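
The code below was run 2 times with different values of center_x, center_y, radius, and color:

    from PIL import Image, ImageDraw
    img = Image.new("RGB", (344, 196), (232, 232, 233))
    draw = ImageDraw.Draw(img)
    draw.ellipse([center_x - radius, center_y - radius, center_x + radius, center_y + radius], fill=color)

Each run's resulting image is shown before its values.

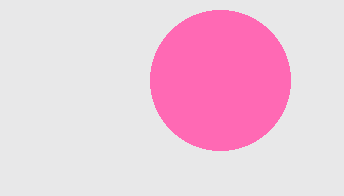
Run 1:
center_x = 220
center_y = 80
radius = 70
color = 'hotpink'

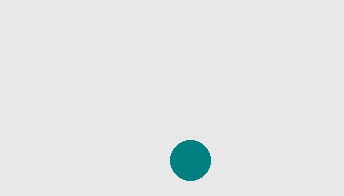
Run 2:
center_x = 190
center_y = 160
radius = 20
color = 'teal'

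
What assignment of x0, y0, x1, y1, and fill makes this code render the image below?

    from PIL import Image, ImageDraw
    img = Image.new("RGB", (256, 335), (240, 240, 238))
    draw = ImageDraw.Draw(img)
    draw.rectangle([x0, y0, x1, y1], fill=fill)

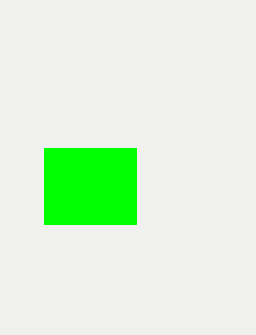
x0 = 44; y0 = 148; x1 = 136; y1 = 224; fill = 'lime'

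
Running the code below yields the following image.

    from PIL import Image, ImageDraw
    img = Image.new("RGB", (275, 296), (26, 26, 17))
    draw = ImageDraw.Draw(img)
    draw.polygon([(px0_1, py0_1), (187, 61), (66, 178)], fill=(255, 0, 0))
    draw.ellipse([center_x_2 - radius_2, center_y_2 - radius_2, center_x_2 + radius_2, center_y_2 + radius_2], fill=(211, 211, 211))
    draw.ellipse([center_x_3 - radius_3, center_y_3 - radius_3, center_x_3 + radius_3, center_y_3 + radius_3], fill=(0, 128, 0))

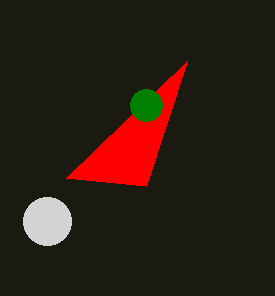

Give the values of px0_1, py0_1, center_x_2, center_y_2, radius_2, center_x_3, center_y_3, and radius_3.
px0_1 = 146
py0_1 = 186
center_x_2 = 47
center_y_2 = 221
radius_2 = 24
center_x_3 = 146
center_y_3 = 105
radius_3 = 16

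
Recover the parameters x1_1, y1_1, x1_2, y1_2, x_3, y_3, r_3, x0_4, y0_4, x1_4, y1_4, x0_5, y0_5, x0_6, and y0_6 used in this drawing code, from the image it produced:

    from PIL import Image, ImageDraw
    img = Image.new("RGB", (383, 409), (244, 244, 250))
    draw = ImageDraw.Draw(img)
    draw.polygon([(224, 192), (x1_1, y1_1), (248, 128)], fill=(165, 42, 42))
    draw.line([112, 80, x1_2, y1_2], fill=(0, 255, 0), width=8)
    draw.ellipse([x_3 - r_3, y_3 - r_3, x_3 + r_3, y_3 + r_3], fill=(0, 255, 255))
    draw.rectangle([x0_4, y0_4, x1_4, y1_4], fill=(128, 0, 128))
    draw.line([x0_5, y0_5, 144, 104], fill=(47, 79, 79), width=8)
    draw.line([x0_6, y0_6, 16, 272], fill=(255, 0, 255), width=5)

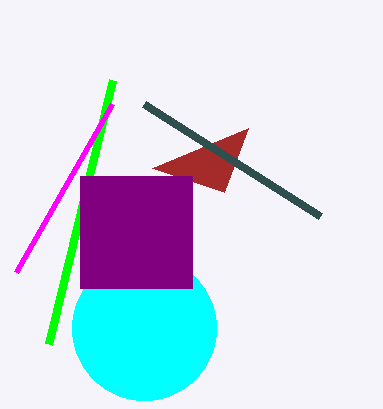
x1_1 = 152; y1_1 = 168; x1_2 = 48; y1_2 = 344; x_3 = 144; y_3 = 328; r_3 = 72; x0_4 = 80; y0_4 = 176; x1_4 = 192; y1_4 = 288; x0_5 = 320; y0_5 = 216; x0_6 = 112; y0_6 = 104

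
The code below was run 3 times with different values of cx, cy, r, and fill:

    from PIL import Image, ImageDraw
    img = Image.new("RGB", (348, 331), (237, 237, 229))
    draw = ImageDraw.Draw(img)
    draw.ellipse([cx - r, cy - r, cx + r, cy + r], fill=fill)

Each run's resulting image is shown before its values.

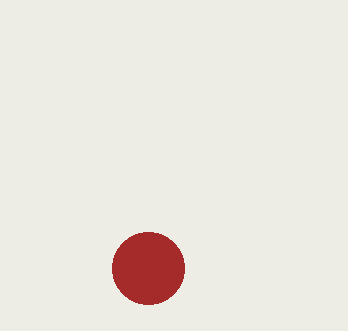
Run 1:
cx = 148
cy = 268
r = 36
fill = 'brown'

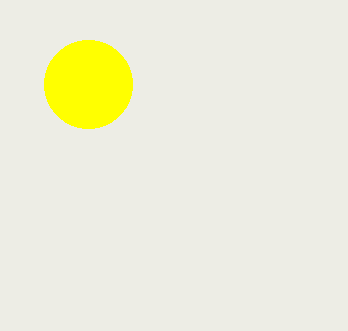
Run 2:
cx = 88, cy = 84, r = 44, fill = 'yellow'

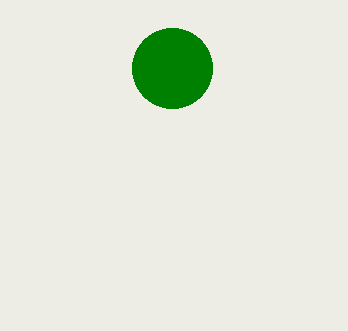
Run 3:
cx = 172; cy = 68; r = 40; fill = 'green'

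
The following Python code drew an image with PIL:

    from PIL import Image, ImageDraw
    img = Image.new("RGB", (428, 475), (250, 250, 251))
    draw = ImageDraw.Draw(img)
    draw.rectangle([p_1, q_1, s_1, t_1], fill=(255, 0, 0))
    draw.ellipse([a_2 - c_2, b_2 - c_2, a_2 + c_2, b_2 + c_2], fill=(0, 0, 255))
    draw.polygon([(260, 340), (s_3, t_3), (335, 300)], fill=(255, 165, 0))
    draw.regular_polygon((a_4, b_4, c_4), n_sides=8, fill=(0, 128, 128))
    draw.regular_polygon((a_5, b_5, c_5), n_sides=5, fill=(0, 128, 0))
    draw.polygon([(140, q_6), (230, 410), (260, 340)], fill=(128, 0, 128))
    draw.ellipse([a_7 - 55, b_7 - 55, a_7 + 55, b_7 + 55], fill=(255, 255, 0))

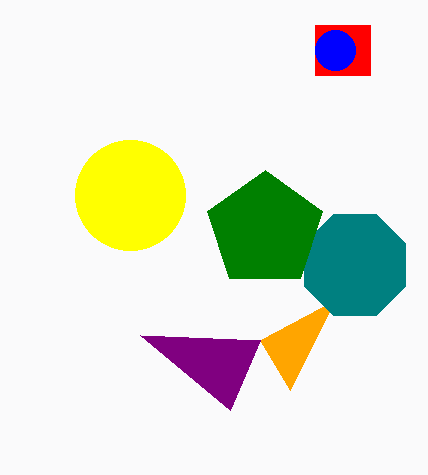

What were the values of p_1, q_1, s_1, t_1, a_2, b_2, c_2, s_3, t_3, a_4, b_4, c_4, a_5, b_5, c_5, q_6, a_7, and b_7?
p_1 = 315
q_1 = 25
s_1 = 370
t_1 = 75
a_2 = 335
b_2 = 50
c_2 = 20
s_3 = 290
t_3 = 390
a_4 = 355
b_4 = 265
c_4 = 55
a_5 = 265
b_5 = 230
c_5 = 60
q_6 = 335
a_7 = 130
b_7 = 195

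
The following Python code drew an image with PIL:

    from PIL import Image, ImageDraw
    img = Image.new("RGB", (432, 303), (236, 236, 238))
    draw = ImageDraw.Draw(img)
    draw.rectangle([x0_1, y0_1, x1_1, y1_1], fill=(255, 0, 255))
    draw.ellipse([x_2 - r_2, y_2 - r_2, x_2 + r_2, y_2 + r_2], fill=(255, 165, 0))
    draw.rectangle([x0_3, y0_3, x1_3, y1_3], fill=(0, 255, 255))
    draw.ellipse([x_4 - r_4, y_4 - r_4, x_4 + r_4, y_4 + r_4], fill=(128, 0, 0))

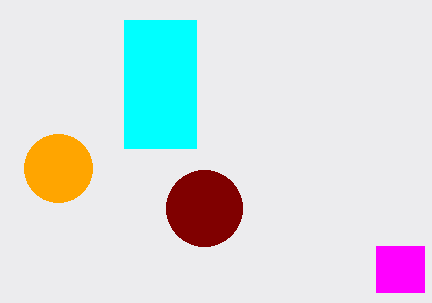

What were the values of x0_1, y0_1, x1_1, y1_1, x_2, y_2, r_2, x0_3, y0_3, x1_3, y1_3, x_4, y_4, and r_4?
x0_1 = 376; y0_1 = 246; x1_1 = 424; y1_1 = 292; x_2 = 58; y_2 = 168; r_2 = 34; x0_3 = 124; y0_3 = 20; x1_3 = 196; y1_3 = 148; x_4 = 204; y_4 = 208; r_4 = 38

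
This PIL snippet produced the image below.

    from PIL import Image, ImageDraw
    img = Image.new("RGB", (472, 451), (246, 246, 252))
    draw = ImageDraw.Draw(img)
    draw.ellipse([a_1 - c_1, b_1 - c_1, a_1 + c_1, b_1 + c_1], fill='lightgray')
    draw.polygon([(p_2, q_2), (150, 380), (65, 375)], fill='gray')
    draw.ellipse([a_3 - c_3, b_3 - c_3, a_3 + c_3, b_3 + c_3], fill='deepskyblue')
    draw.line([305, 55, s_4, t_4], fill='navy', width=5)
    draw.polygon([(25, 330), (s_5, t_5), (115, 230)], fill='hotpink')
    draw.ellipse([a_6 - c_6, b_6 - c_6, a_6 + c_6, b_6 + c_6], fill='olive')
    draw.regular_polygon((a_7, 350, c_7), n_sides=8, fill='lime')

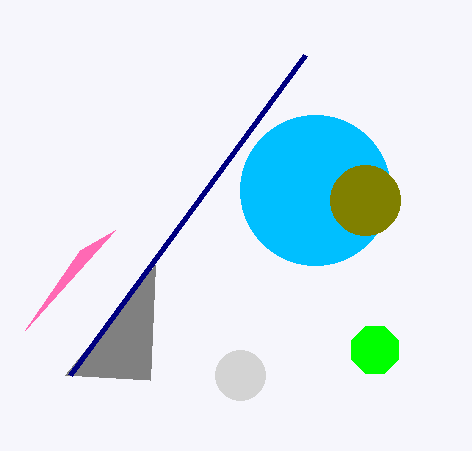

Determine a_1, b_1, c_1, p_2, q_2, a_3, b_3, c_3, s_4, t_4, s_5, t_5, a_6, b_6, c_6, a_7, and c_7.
a_1 = 240; b_1 = 375; c_1 = 25; p_2 = 155; q_2 = 265; a_3 = 315; b_3 = 190; c_3 = 75; s_4 = 70; t_4 = 375; s_5 = 80; t_5 = 250; a_6 = 365; b_6 = 200; c_6 = 35; a_7 = 375; c_7 = 25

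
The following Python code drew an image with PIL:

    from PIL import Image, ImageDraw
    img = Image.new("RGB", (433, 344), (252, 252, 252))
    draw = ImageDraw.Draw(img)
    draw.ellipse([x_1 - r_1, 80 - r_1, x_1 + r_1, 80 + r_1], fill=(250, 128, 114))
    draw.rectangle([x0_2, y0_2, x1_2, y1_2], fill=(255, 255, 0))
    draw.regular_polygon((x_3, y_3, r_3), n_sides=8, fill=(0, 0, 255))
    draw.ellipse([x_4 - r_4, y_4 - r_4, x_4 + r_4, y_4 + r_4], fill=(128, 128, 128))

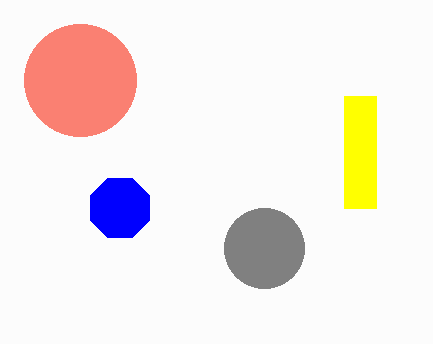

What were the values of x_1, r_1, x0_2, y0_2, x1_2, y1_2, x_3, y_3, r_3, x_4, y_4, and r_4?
x_1 = 80
r_1 = 56
x0_2 = 344
y0_2 = 96
x1_2 = 376
y1_2 = 208
x_3 = 120
y_3 = 208
r_3 = 32
x_4 = 264
y_4 = 248
r_4 = 40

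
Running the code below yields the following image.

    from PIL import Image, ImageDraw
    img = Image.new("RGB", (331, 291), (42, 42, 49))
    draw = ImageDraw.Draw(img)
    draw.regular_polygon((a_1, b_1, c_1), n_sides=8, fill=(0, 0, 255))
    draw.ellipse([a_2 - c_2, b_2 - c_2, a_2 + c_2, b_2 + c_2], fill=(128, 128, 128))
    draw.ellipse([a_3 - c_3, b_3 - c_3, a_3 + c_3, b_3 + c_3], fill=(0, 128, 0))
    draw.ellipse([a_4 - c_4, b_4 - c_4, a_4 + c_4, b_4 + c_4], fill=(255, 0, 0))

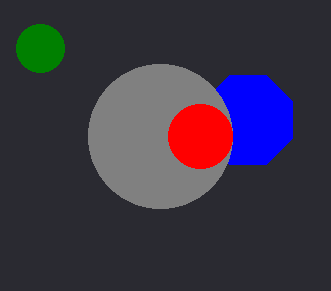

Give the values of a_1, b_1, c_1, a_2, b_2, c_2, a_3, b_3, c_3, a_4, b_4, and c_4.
a_1 = 248, b_1 = 120, c_1 = 48, a_2 = 160, b_2 = 136, c_2 = 72, a_3 = 40, b_3 = 48, c_3 = 24, a_4 = 200, b_4 = 136, c_4 = 32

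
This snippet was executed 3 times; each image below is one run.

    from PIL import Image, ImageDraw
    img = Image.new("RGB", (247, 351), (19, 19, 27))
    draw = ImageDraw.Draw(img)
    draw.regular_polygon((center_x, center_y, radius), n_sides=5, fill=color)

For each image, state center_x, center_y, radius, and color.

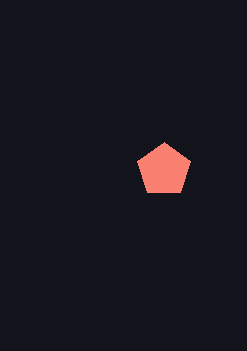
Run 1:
center_x = 164
center_y = 170
radius = 28
color = 'salmon'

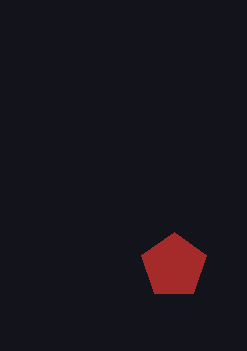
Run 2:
center_x = 174, center_y = 266, radius = 34, color = 'brown'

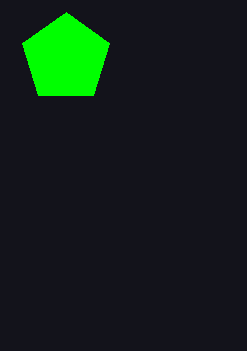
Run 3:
center_x = 66
center_y = 58
radius = 46
color = 'lime'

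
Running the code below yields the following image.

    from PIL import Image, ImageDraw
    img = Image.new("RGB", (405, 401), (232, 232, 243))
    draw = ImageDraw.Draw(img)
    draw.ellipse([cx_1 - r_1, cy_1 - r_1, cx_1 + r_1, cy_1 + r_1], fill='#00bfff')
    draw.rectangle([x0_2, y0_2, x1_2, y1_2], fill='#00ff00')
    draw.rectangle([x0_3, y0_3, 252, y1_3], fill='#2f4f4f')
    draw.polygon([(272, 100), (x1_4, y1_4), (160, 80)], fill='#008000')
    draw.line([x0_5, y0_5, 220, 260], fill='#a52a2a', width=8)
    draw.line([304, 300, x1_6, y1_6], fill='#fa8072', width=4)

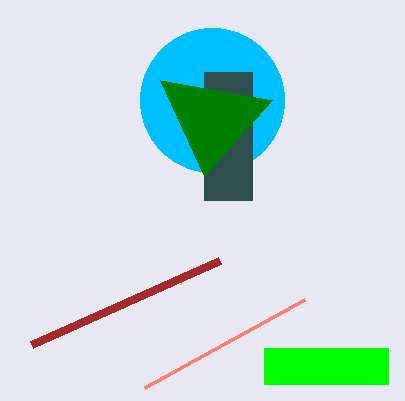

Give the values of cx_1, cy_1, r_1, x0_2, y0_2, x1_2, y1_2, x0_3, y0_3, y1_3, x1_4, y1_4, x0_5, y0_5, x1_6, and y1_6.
cx_1 = 212, cy_1 = 100, r_1 = 72, x0_2 = 264, y0_2 = 348, x1_2 = 388, y1_2 = 384, x0_3 = 204, y0_3 = 72, y1_3 = 200, x1_4 = 204, y1_4 = 176, x0_5 = 32, y0_5 = 344, x1_6 = 144, y1_6 = 388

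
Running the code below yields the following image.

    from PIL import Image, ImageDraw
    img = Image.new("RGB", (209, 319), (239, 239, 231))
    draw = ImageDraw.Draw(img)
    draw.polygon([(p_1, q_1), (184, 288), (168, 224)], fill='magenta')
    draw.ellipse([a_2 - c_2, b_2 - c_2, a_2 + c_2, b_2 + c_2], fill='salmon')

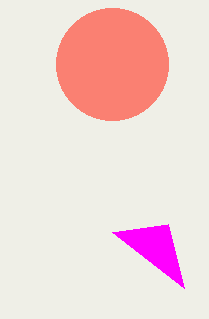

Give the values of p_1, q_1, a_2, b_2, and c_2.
p_1 = 112; q_1 = 232; a_2 = 112; b_2 = 64; c_2 = 56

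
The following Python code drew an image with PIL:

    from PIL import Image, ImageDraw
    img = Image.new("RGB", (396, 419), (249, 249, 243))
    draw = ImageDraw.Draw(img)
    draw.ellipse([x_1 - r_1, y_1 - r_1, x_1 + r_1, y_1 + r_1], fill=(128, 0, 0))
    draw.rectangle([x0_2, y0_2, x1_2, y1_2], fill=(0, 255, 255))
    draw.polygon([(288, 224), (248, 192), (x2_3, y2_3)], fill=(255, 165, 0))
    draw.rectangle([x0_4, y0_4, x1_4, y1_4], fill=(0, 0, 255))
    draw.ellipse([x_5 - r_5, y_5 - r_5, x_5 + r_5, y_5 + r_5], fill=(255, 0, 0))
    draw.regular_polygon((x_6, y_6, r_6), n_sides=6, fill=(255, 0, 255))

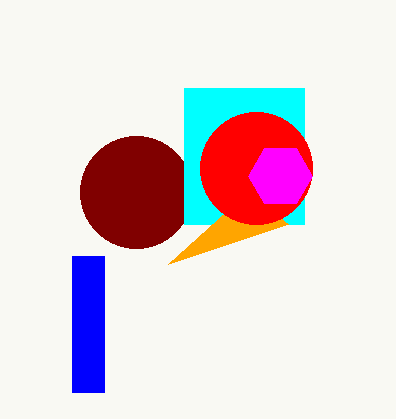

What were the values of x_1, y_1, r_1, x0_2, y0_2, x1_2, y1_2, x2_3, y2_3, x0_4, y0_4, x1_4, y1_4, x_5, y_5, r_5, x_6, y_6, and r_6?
x_1 = 136, y_1 = 192, r_1 = 56, x0_2 = 184, y0_2 = 88, x1_2 = 304, y1_2 = 224, x2_3 = 168, y2_3 = 264, x0_4 = 72, y0_4 = 256, x1_4 = 104, y1_4 = 392, x_5 = 256, y_5 = 168, r_5 = 56, x_6 = 280, y_6 = 176, r_6 = 32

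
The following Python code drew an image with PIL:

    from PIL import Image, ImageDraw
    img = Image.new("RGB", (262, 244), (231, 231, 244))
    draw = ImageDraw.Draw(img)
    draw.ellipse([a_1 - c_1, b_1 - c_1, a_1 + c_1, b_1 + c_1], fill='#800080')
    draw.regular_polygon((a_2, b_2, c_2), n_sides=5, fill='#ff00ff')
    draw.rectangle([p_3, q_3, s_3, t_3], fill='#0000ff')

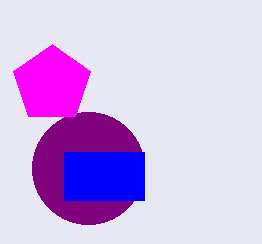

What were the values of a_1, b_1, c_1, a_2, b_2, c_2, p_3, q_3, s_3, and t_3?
a_1 = 88, b_1 = 168, c_1 = 56, a_2 = 52, b_2 = 84, c_2 = 40, p_3 = 64, q_3 = 152, s_3 = 144, t_3 = 200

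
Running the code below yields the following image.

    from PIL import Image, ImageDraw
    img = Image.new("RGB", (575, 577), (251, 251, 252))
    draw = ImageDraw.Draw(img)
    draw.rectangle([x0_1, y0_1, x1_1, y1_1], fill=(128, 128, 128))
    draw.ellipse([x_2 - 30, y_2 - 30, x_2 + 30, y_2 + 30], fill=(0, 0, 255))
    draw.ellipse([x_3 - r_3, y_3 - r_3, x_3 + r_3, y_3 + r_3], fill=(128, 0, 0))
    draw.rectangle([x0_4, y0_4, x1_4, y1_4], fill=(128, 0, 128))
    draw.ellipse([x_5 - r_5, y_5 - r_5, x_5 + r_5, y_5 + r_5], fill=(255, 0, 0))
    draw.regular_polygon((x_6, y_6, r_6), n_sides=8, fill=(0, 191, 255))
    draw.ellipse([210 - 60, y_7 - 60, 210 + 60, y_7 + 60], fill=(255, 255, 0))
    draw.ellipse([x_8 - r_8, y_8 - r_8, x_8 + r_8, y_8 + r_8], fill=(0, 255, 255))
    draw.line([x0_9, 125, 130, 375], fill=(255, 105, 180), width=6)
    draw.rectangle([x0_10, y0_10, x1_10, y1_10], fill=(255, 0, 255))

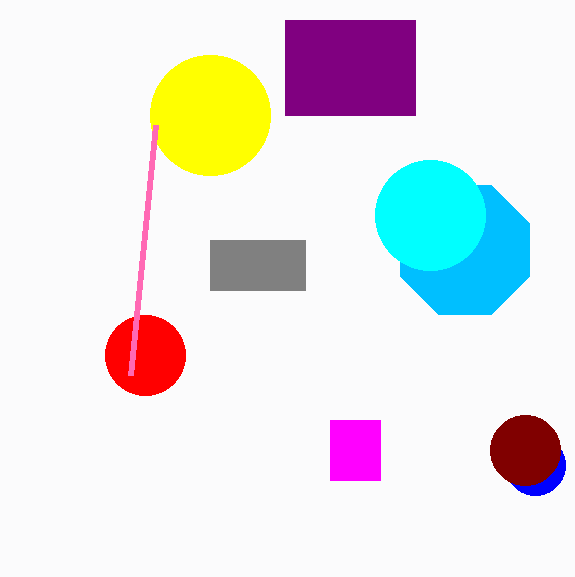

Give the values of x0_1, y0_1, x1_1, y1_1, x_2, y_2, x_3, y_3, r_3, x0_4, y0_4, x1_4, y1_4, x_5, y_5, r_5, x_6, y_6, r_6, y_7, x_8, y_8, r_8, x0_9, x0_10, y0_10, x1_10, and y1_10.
x0_1 = 210, y0_1 = 240, x1_1 = 305, y1_1 = 290, x_2 = 535, y_2 = 465, x_3 = 525, y_3 = 450, r_3 = 35, x0_4 = 285, y0_4 = 20, x1_4 = 415, y1_4 = 115, x_5 = 145, y_5 = 355, r_5 = 40, x_6 = 465, y_6 = 250, r_6 = 70, y_7 = 115, x_8 = 430, y_8 = 215, r_8 = 55, x0_9 = 155, x0_10 = 330, y0_10 = 420, x1_10 = 380, y1_10 = 480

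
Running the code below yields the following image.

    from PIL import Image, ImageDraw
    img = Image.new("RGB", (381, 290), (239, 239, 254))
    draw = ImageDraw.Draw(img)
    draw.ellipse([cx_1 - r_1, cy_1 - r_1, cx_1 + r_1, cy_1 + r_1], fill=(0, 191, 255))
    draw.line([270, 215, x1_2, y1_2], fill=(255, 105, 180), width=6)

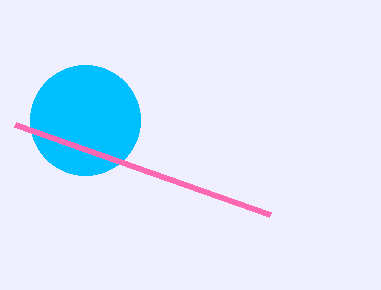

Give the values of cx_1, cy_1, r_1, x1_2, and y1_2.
cx_1 = 85; cy_1 = 120; r_1 = 55; x1_2 = 15; y1_2 = 125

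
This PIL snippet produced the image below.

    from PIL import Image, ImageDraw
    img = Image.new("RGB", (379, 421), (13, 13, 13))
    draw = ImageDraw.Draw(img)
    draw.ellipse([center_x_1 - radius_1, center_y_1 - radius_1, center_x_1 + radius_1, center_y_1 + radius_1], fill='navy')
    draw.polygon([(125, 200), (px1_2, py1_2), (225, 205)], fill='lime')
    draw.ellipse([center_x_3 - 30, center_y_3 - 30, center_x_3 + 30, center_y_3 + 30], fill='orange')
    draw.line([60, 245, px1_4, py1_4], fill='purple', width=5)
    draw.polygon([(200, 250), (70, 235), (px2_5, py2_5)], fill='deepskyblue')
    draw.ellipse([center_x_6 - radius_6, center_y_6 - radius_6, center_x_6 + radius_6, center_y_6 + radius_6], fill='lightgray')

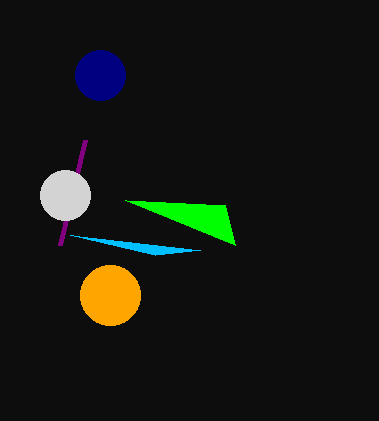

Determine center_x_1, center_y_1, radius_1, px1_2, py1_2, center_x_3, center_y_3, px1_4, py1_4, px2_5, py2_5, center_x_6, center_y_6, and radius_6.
center_x_1 = 100, center_y_1 = 75, radius_1 = 25, px1_2 = 235, py1_2 = 245, center_x_3 = 110, center_y_3 = 295, px1_4 = 85, py1_4 = 140, px2_5 = 155, py2_5 = 255, center_x_6 = 65, center_y_6 = 195, radius_6 = 25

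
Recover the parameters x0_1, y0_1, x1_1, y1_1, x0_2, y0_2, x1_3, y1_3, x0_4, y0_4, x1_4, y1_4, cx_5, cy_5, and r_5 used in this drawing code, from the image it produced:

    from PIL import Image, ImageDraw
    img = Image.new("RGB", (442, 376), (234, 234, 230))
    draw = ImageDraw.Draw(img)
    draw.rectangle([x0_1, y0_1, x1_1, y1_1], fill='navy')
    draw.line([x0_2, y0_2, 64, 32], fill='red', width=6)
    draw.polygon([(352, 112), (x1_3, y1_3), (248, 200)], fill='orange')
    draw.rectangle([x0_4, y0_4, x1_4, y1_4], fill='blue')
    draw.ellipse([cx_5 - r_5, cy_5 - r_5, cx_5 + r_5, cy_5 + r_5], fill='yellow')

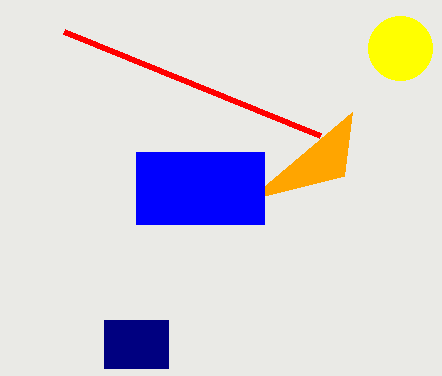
x0_1 = 104
y0_1 = 320
x1_1 = 168
y1_1 = 368
x0_2 = 320
y0_2 = 136
x1_3 = 344
y1_3 = 176
x0_4 = 136
y0_4 = 152
x1_4 = 264
y1_4 = 224
cx_5 = 400
cy_5 = 48
r_5 = 32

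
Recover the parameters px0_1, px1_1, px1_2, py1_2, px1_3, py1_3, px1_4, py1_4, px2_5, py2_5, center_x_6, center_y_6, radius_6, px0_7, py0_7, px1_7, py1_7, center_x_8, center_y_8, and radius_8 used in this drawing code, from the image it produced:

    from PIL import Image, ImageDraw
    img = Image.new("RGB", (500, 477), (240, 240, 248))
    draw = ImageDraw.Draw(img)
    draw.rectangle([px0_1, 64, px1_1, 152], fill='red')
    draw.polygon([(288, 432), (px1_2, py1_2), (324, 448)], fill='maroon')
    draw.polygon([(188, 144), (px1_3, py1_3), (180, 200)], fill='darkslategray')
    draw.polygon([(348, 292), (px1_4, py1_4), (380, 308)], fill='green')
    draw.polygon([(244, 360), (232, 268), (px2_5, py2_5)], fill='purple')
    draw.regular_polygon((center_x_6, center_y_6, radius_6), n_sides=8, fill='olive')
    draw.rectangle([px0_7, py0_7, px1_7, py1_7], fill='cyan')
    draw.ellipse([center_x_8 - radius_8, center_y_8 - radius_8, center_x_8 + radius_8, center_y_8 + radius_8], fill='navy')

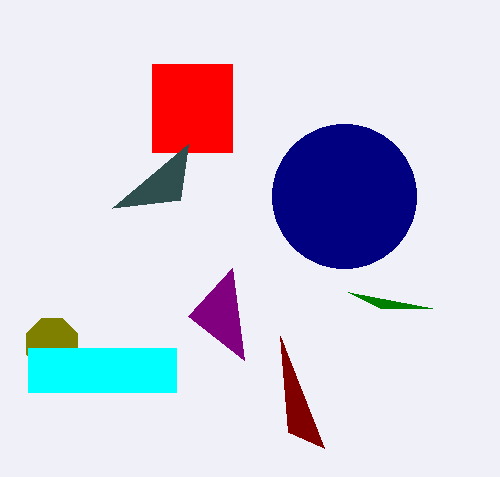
px0_1 = 152, px1_1 = 232, px1_2 = 280, py1_2 = 336, px1_3 = 112, py1_3 = 208, px1_4 = 432, py1_4 = 308, px2_5 = 188, py2_5 = 316, center_x_6 = 52, center_y_6 = 344, radius_6 = 28, px0_7 = 28, py0_7 = 348, px1_7 = 176, py1_7 = 392, center_x_8 = 344, center_y_8 = 196, radius_8 = 72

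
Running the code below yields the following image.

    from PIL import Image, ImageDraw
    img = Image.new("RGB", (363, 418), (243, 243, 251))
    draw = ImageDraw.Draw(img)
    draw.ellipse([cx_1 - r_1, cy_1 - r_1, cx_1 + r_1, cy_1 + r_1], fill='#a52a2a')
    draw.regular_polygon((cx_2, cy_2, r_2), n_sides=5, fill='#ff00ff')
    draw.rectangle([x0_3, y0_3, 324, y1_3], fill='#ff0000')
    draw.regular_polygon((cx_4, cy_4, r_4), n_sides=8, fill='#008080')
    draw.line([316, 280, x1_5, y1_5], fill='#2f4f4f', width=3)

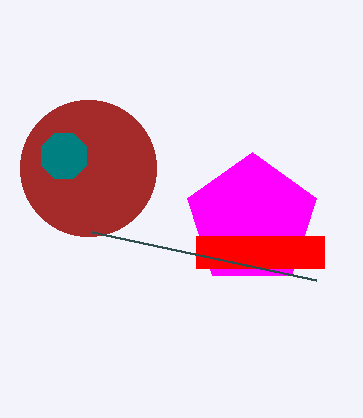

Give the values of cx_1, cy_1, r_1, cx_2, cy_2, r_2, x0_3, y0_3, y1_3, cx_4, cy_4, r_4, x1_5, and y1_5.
cx_1 = 88, cy_1 = 168, r_1 = 68, cx_2 = 252, cy_2 = 220, r_2 = 68, x0_3 = 196, y0_3 = 236, y1_3 = 268, cx_4 = 64, cy_4 = 156, r_4 = 24, x1_5 = 92, y1_5 = 232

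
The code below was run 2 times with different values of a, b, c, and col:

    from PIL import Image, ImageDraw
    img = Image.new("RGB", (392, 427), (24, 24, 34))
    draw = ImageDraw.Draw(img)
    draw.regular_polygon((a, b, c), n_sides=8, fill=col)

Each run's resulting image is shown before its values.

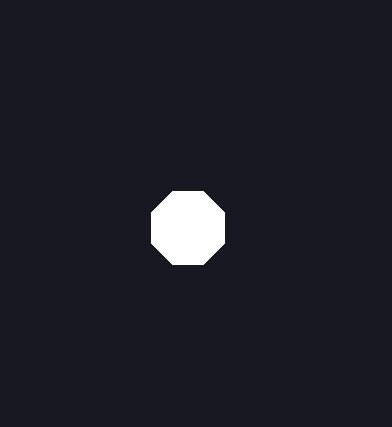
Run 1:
a = 188
b = 228
c = 40
col = 'white'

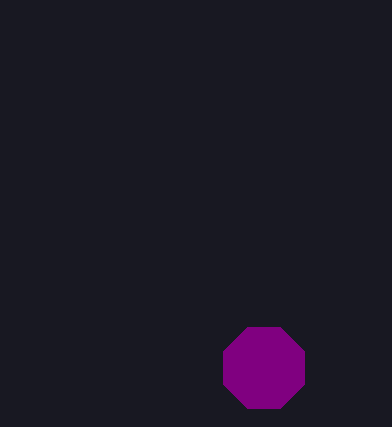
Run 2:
a = 264
b = 368
c = 44
col = 'purple'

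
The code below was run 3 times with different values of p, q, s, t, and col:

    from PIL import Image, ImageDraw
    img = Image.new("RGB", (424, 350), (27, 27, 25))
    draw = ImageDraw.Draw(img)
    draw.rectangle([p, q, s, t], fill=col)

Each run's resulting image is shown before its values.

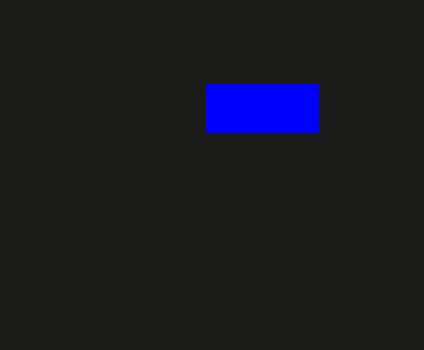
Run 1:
p = 206; q = 84; s = 318; t = 132; col = 'blue'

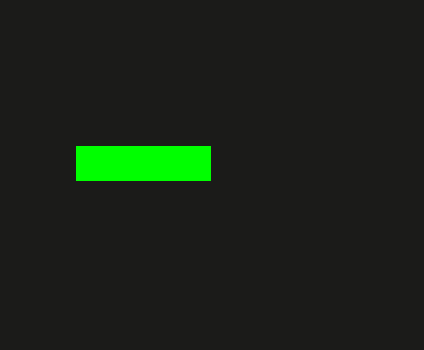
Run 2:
p = 76; q = 146; s = 210; t = 180; col = 'lime'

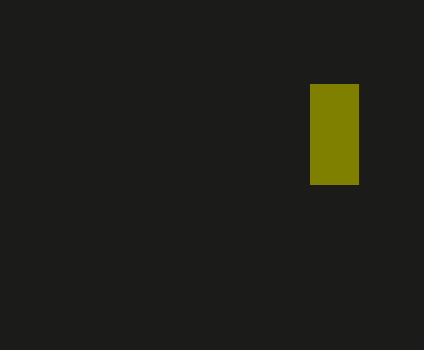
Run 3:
p = 310; q = 84; s = 358; t = 184; col = 'olive'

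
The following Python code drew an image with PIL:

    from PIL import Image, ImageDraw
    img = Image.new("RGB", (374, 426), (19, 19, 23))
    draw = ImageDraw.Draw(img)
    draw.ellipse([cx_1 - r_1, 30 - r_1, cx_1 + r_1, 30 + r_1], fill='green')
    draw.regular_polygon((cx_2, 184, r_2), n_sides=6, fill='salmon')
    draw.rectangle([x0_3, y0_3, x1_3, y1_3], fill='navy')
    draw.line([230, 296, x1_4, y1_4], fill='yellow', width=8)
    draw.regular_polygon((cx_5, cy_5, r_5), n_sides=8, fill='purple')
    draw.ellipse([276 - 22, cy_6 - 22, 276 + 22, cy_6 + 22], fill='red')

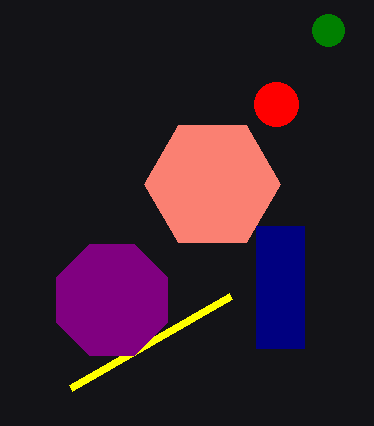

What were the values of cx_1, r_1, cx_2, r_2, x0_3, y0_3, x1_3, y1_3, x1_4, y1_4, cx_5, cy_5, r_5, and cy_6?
cx_1 = 328
r_1 = 16
cx_2 = 212
r_2 = 68
x0_3 = 256
y0_3 = 226
x1_3 = 304
y1_3 = 348
x1_4 = 70
y1_4 = 388
cx_5 = 112
cy_5 = 300
r_5 = 60
cy_6 = 104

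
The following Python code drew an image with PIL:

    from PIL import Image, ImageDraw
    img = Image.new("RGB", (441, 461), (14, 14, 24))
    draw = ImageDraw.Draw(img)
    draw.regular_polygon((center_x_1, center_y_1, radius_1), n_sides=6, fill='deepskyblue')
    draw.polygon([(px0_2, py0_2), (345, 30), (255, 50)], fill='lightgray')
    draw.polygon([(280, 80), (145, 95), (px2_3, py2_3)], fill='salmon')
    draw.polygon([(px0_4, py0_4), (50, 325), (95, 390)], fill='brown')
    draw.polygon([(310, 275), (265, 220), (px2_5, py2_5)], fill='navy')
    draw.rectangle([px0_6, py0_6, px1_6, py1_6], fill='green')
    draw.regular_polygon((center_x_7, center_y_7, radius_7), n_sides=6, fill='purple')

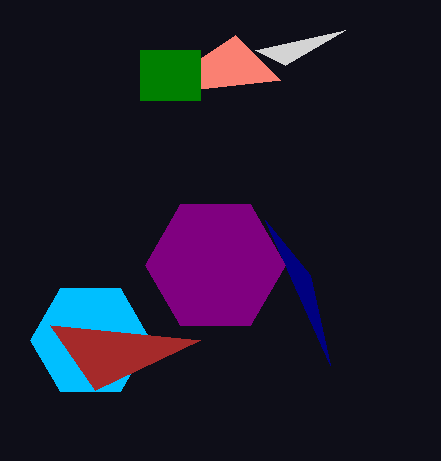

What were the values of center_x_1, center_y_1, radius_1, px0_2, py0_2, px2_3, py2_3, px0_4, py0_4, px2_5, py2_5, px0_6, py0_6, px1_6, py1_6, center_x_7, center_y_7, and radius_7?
center_x_1 = 90
center_y_1 = 340
radius_1 = 60
px0_2 = 285
py0_2 = 65
px2_3 = 235
py2_3 = 35
px0_4 = 200
py0_4 = 340
px2_5 = 330
py2_5 = 365
px0_6 = 140
py0_6 = 50
px1_6 = 200
py1_6 = 100
center_x_7 = 215
center_y_7 = 265
radius_7 = 70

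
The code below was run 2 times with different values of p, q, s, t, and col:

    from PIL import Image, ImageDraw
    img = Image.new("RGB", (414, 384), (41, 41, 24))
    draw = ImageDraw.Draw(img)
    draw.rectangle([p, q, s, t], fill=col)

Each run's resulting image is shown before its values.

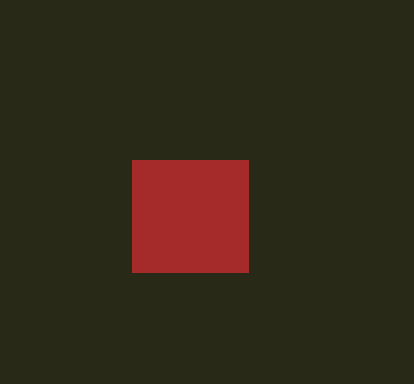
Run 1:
p = 132; q = 160; s = 248; t = 272; col = 'brown'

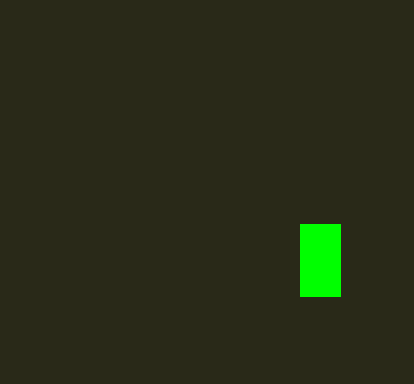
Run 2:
p = 300; q = 224; s = 340; t = 296; col = 'lime'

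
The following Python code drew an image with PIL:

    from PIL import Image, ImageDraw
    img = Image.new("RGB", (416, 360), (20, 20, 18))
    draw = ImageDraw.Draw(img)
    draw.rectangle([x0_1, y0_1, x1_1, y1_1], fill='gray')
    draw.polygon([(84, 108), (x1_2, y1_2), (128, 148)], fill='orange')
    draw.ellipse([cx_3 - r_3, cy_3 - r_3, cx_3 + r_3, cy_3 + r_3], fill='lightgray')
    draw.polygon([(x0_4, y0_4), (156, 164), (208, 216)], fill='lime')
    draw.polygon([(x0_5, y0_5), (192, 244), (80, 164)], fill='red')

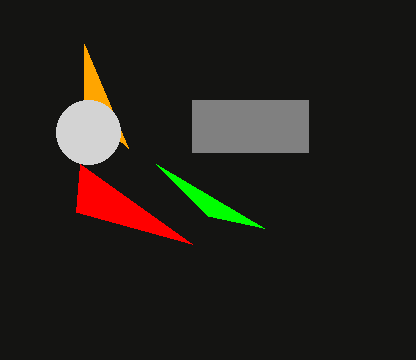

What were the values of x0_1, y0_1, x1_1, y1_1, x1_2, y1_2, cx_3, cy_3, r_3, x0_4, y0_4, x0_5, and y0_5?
x0_1 = 192, y0_1 = 100, x1_1 = 308, y1_1 = 152, x1_2 = 84, y1_2 = 44, cx_3 = 88, cy_3 = 132, r_3 = 32, x0_4 = 264, y0_4 = 228, x0_5 = 76, y0_5 = 212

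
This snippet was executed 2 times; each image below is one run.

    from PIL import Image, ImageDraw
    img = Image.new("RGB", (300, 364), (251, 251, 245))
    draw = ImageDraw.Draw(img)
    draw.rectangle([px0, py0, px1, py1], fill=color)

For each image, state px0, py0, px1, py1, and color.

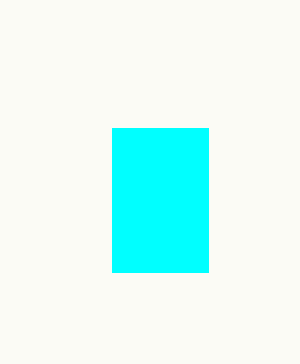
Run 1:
px0 = 112, py0 = 128, px1 = 208, py1 = 272, color = 'cyan'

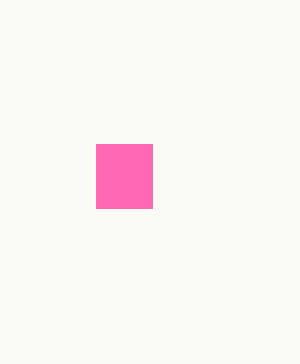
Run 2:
px0 = 96
py0 = 144
px1 = 152
py1 = 208
color = 'hotpink'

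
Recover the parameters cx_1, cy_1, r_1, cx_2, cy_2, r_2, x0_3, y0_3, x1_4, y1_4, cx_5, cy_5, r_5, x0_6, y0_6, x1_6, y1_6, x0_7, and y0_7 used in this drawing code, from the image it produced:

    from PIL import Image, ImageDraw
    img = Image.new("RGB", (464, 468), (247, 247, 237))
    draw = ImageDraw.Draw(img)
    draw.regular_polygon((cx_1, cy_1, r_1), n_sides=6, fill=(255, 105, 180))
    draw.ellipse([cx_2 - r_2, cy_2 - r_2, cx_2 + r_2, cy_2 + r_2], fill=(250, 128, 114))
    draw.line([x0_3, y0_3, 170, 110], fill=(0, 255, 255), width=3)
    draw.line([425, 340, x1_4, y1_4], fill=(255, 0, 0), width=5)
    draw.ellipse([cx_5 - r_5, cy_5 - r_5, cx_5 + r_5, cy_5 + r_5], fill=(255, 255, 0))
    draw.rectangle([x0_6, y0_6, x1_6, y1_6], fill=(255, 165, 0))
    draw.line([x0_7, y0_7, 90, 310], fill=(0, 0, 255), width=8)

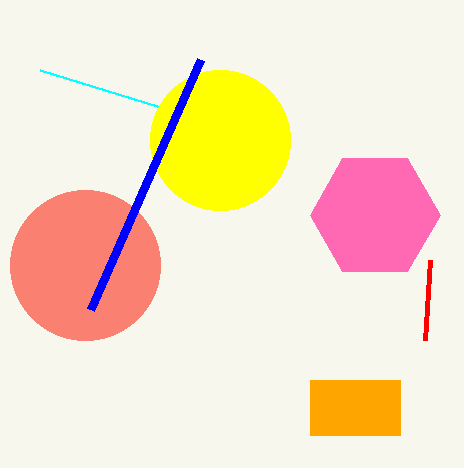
cx_1 = 375
cy_1 = 215
r_1 = 65
cx_2 = 85
cy_2 = 265
r_2 = 75
x0_3 = 40
y0_3 = 70
x1_4 = 430
y1_4 = 260
cx_5 = 220
cy_5 = 140
r_5 = 70
x0_6 = 310
y0_6 = 380
x1_6 = 400
y1_6 = 435
x0_7 = 200
y0_7 = 60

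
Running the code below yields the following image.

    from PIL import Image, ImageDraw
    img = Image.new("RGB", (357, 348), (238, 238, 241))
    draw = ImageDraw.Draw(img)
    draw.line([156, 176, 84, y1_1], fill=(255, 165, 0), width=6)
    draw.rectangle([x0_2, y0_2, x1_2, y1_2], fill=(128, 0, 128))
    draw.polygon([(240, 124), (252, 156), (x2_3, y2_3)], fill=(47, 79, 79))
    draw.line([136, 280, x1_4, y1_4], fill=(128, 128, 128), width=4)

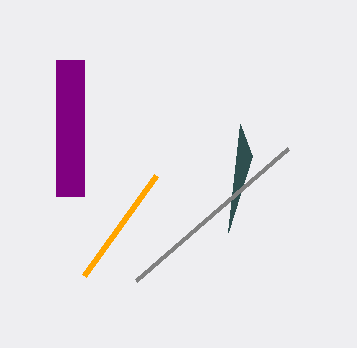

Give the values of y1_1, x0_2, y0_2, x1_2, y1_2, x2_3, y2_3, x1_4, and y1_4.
y1_1 = 276, x0_2 = 56, y0_2 = 60, x1_2 = 84, y1_2 = 196, x2_3 = 228, y2_3 = 232, x1_4 = 288, y1_4 = 148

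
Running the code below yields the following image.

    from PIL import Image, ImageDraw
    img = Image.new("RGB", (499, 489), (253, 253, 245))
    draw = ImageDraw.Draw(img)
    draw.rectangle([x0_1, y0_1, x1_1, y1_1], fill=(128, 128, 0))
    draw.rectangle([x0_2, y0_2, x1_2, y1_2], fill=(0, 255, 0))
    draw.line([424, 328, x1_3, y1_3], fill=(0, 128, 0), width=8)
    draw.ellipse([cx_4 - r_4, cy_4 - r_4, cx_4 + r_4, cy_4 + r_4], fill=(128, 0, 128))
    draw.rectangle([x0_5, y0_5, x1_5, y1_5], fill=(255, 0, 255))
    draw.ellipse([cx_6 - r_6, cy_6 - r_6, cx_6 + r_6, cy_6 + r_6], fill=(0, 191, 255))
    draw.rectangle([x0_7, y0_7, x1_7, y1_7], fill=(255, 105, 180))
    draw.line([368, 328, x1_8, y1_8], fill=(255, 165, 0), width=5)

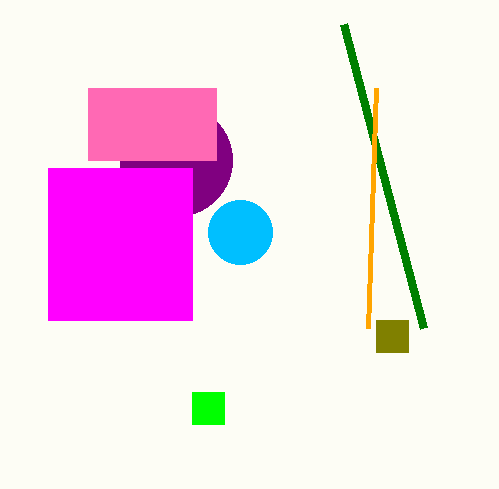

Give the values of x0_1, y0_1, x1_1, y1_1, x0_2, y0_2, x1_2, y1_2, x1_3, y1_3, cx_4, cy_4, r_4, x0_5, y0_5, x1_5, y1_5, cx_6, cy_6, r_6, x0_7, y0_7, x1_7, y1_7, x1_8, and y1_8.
x0_1 = 376, y0_1 = 320, x1_1 = 408, y1_1 = 352, x0_2 = 192, y0_2 = 392, x1_2 = 224, y1_2 = 424, x1_3 = 344, y1_3 = 24, cx_4 = 176, cy_4 = 160, r_4 = 56, x0_5 = 48, y0_5 = 168, x1_5 = 192, y1_5 = 320, cx_6 = 240, cy_6 = 232, r_6 = 32, x0_7 = 88, y0_7 = 88, x1_7 = 216, y1_7 = 160, x1_8 = 376, y1_8 = 88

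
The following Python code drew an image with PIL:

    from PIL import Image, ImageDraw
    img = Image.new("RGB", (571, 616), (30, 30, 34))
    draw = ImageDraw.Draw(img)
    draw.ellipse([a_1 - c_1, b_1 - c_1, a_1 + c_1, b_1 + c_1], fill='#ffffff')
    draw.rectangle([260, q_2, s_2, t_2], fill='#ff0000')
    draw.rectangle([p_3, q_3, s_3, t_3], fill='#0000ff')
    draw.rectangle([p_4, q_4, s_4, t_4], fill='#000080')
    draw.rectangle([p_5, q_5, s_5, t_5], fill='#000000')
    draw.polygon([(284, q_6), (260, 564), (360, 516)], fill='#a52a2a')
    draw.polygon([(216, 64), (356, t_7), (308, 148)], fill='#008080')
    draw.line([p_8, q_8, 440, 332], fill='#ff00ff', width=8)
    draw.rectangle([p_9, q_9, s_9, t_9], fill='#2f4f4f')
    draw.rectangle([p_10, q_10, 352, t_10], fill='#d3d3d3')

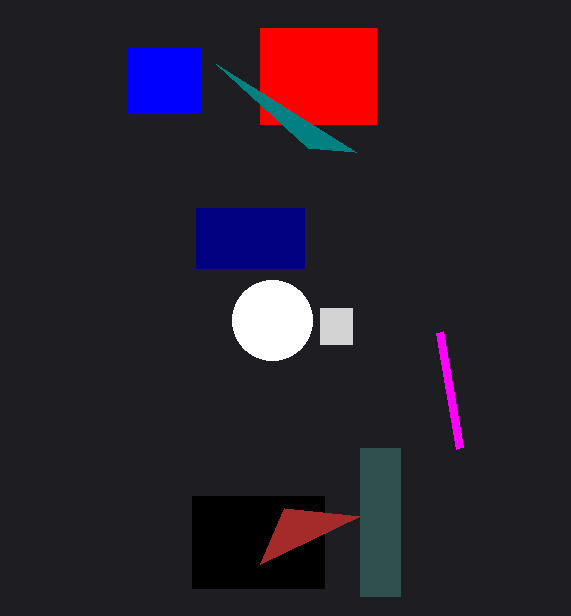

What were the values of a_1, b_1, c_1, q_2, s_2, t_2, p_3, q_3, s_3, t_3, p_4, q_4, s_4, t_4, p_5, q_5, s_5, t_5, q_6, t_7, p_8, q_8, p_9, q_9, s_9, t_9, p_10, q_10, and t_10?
a_1 = 272; b_1 = 320; c_1 = 40; q_2 = 28; s_2 = 376; t_2 = 124; p_3 = 128; q_3 = 48; s_3 = 200; t_3 = 112; p_4 = 196; q_4 = 208; s_4 = 304; t_4 = 268; p_5 = 192; q_5 = 496; s_5 = 324; t_5 = 588; q_6 = 508; t_7 = 152; p_8 = 460; q_8 = 448; p_9 = 360; q_9 = 448; s_9 = 400; t_9 = 596; p_10 = 320; q_10 = 308; t_10 = 344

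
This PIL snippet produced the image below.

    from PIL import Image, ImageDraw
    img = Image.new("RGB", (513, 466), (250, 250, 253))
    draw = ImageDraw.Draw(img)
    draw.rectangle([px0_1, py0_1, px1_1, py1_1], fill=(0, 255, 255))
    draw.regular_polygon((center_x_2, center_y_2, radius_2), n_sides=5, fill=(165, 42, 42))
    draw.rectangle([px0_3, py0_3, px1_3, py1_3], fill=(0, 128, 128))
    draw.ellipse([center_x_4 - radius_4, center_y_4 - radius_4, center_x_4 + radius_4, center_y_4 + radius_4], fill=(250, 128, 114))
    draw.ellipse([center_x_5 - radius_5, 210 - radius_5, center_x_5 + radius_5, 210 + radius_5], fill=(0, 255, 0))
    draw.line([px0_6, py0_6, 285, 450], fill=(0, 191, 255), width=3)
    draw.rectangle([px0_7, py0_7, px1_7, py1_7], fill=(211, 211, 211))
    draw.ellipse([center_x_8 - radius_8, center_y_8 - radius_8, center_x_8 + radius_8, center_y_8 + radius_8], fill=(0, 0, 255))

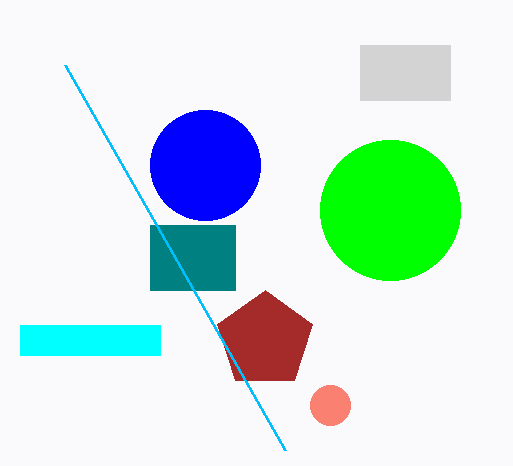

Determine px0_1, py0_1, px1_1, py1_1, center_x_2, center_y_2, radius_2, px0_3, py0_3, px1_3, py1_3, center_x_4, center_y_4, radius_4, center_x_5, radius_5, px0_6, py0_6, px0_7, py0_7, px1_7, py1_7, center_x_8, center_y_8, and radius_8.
px0_1 = 20; py0_1 = 325; px1_1 = 160; py1_1 = 355; center_x_2 = 265; center_y_2 = 340; radius_2 = 50; px0_3 = 150; py0_3 = 225; px1_3 = 235; py1_3 = 290; center_x_4 = 330; center_y_4 = 405; radius_4 = 20; center_x_5 = 390; radius_5 = 70; px0_6 = 65; py0_6 = 65; px0_7 = 360; py0_7 = 45; px1_7 = 450; py1_7 = 100; center_x_8 = 205; center_y_8 = 165; radius_8 = 55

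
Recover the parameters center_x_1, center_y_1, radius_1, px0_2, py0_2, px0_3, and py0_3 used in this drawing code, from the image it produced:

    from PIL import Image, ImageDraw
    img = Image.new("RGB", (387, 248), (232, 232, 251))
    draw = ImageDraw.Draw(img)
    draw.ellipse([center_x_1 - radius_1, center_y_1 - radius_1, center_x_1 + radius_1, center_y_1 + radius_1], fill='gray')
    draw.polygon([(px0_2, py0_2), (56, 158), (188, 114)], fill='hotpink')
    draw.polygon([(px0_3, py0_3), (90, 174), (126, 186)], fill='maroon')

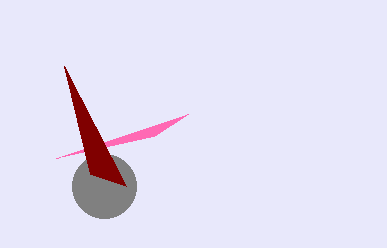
center_x_1 = 104; center_y_1 = 186; radius_1 = 32; px0_2 = 154; py0_2 = 136; px0_3 = 64; py0_3 = 66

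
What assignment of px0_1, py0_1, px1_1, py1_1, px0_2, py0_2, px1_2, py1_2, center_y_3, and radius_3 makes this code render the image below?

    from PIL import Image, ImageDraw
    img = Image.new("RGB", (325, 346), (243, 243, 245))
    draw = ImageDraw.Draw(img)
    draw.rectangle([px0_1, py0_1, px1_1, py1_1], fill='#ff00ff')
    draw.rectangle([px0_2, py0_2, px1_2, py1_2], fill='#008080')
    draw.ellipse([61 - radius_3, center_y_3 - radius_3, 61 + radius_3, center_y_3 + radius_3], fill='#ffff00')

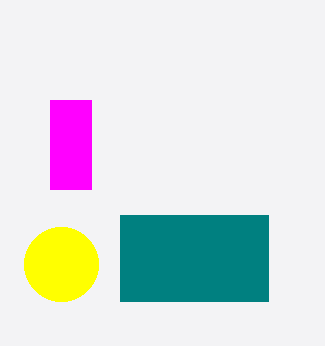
px0_1 = 50, py0_1 = 100, px1_1 = 91, py1_1 = 189, px0_2 = 120, py0_2 = 215, px1_2 = 268, py1_2 = 301, center_y_3 = 264, radius_3 = 37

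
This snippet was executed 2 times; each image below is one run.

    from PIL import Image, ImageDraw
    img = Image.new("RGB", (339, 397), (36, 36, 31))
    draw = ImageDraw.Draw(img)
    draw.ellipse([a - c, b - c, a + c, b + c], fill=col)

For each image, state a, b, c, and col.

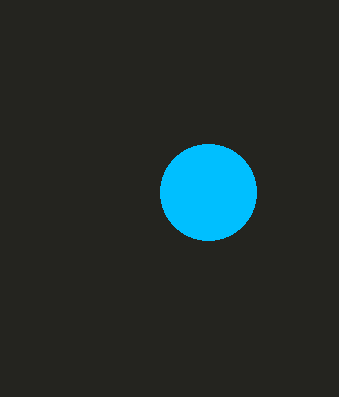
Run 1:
a = 208; b = 192; c = 48; col = 'deepskyblue'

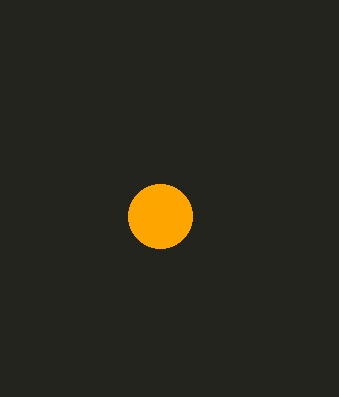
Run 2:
a = 160, b = 216, c = 32, col = 'orange'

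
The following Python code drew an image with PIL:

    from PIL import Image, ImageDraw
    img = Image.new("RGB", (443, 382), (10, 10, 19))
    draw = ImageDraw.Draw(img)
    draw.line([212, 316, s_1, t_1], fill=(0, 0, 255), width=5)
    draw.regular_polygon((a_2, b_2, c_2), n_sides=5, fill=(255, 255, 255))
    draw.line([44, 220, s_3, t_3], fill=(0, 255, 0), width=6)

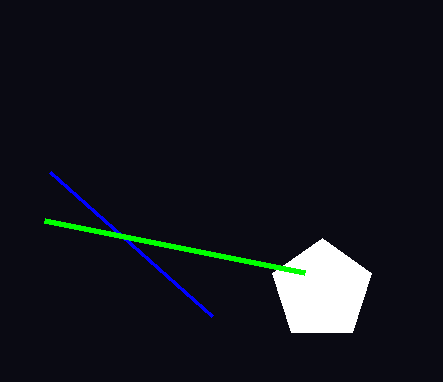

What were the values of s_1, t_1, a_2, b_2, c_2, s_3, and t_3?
s_1 = 50; t_1 = 172; a_2 = 322; b_2 = 290; c_2 = 52; s_3 = 304; t_3 = 272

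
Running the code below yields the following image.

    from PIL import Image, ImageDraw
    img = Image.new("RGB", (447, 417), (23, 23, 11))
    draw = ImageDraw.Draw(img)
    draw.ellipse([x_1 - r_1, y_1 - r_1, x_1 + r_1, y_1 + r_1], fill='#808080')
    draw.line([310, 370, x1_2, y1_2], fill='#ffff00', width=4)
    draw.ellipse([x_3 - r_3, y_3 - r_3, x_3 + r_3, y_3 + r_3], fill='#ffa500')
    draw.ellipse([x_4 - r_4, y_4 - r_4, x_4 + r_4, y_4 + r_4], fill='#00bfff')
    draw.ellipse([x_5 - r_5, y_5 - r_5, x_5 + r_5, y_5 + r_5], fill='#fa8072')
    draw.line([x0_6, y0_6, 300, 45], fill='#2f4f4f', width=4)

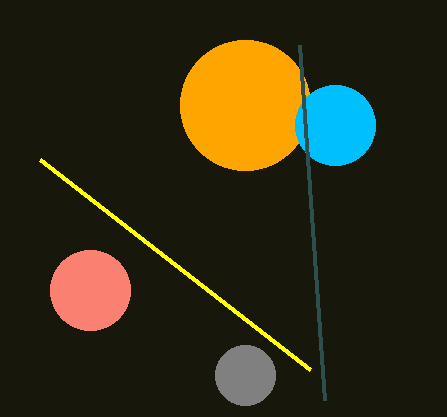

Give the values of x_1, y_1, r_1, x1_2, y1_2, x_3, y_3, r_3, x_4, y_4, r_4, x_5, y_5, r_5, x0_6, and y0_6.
x_1 = 245
y_1 = 375
r_1 = 30
x1_2 = 40
y1_2 = 160
x_3 = 245
y_3 = 105
r_3 = 65
x_4 = 335
y_4 = 125
r_4 = 40
x_5 = 90
y_5 = 290
r_5 = 40
x0_6 = 325
y0_6 = 400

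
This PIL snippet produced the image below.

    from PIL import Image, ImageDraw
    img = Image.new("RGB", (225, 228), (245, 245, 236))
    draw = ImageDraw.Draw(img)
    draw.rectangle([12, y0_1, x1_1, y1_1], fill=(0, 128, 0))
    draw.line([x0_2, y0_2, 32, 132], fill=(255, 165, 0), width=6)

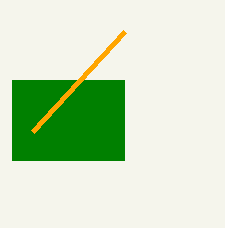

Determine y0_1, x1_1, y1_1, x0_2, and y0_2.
y0_1 = 80, x1_1 = 124, y1_1 = 160, x0_2 = 124, y0_2 = 32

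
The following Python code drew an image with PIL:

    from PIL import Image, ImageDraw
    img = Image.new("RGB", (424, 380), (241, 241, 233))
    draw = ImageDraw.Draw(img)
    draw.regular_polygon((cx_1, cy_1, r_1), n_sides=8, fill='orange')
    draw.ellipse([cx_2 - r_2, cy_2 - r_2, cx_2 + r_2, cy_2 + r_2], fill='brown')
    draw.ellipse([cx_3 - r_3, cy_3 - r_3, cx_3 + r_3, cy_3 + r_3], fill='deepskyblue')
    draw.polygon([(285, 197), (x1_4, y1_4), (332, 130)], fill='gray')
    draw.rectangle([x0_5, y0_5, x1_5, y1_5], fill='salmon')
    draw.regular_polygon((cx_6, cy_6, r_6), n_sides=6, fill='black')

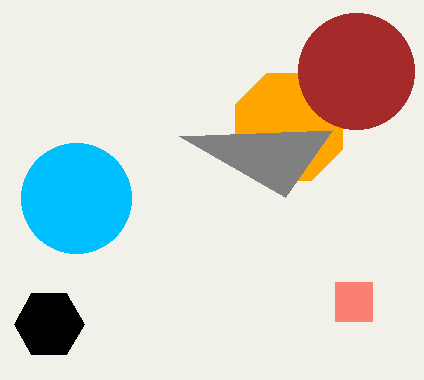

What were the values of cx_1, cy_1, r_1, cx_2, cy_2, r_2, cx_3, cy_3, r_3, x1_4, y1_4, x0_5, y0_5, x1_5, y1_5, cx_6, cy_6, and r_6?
cx_1 = 289, cy_1 = 127, r_1 = 58, cx_2 = 356, cy_2 = 71, r_2 = 58, cx_3 = 76, cy_3 = 198, r_3 = 55, x1_4 = 179, y1_4 = 136, x0_5 = 335, y0_5 = 282, x1_5 = 372, y1_5 = 321, cx_6 = 49, cy_6 = 324, r_6 = 35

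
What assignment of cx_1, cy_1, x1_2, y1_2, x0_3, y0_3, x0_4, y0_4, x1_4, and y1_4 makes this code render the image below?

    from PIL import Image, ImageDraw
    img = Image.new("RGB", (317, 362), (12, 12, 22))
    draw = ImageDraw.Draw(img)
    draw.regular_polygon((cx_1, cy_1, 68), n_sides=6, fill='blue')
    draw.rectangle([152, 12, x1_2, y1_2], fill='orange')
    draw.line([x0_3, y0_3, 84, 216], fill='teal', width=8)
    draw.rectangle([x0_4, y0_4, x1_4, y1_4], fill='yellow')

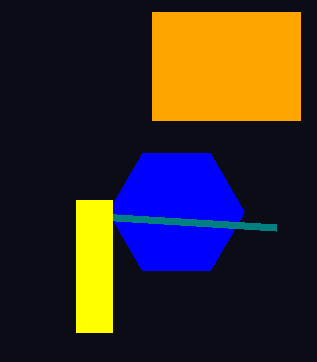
cx_1 = 176, cy_1 = 212, x1_2 = 300, y1_2 = 120, x0_3 = 276, y0_3 = 228, x0_4 = 76, y0_4 = 200, x1_4 = 112, y1_4 = 332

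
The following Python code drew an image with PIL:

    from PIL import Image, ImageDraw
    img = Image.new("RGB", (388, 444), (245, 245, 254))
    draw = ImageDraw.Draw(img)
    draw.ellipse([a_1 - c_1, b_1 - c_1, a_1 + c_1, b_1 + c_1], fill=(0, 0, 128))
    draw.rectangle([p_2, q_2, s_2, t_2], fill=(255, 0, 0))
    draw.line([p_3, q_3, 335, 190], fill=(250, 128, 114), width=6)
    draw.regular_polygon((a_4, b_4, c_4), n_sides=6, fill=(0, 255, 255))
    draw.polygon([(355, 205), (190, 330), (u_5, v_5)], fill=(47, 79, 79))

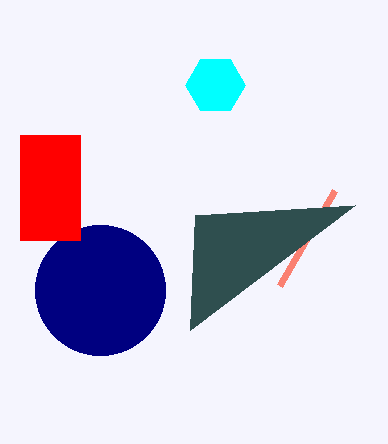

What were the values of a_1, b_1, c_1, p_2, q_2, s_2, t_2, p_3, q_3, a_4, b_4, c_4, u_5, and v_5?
a_1 = 100; b_1 = 290; c_1 = 65; p_2 = 20; q_2 = 135; s_2 = 80; t_2 = 240; p_3 = 280; q_3 = 285; a_4 = 215; b_4 = 85; c_4 = 30; u_5 = 195; v_5 = 215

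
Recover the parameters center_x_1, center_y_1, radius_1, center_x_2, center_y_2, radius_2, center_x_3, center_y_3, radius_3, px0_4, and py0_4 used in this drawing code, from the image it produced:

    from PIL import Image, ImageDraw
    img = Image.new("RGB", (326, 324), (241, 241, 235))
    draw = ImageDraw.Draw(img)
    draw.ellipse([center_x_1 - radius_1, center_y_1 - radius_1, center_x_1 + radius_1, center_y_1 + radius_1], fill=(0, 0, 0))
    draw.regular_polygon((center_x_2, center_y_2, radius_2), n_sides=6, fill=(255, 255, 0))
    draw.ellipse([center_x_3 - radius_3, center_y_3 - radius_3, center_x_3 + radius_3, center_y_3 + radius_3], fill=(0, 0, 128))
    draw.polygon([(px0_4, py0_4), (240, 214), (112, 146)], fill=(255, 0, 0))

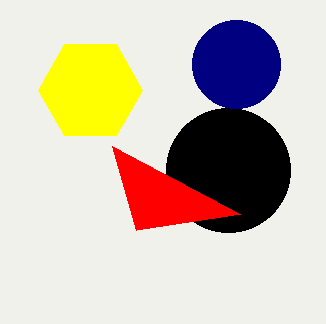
center_x_1 = 228
center_y_1 = 170
radius_1 = 62
center_x_2 = 90
center_y_2 = 90
radius_2 = 52
center_x_3 = 236
center_y_3 = 64
radius_3 = 44
px0_4 = 136
py0_4 = 230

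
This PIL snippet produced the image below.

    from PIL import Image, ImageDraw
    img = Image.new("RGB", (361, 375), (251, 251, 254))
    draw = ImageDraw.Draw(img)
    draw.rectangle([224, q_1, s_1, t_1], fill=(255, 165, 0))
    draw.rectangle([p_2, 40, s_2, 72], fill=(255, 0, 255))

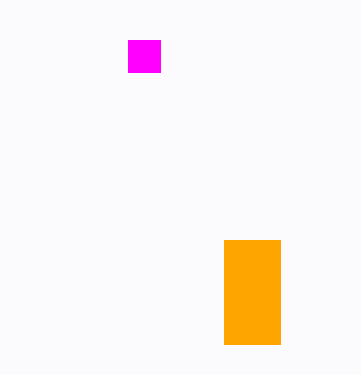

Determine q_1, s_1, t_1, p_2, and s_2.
q_1 = 240, s_1 = 280, t_1 = 344, p_2 = 128, s_2 = 160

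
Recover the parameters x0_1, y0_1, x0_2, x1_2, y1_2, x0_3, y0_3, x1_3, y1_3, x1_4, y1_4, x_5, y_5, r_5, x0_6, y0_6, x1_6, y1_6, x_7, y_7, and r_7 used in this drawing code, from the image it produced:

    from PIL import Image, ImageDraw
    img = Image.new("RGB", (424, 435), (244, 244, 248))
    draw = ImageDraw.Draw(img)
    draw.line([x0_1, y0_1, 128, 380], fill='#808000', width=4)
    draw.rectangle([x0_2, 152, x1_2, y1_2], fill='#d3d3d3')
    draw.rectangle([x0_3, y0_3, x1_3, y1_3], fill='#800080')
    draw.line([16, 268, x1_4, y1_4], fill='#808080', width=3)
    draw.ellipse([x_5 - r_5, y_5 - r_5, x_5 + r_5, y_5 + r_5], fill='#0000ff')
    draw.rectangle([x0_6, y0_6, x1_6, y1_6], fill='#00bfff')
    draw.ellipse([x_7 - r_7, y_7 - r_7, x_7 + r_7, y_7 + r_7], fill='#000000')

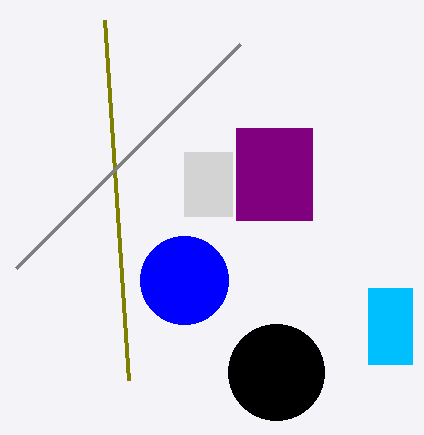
x0_1 = 104; y0_1 = 20; x0_2 = 184; x1_2 = 232; y1_2 = 216; x0_3 = 236; y0_3 = 128; x1_3 = 312; y1_3 = 220; x1_4 = 240; y1_4 = 44; x_5 = 184; y_5 = 280; r_5 = 44; x0_6 = 368; y0_6 = 288; x1_6 = 412; y1_6 = 364; x_7 = 276; y_7 = 372; r_7 = 48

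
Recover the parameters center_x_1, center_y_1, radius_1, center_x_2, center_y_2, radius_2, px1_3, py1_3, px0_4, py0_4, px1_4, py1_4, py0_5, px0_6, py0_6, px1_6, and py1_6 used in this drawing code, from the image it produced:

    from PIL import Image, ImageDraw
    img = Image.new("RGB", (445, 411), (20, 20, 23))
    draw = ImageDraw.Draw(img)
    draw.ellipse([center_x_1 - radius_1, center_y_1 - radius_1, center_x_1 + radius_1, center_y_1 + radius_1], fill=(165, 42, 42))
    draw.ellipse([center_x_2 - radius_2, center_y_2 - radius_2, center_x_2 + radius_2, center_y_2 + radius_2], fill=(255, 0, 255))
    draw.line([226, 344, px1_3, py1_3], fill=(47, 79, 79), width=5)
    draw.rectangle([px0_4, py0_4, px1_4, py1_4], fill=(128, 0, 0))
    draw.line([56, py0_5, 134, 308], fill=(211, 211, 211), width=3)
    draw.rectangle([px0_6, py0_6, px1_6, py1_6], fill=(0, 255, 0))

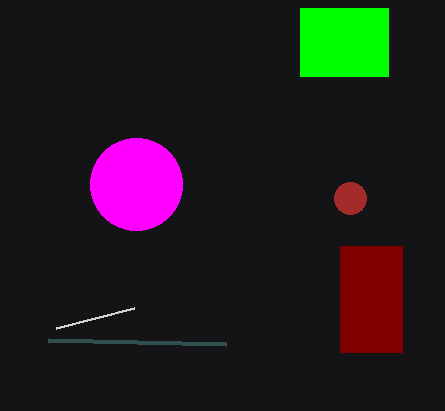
center_x_1 = 350
center_y_1 = 198
radius_1 = 16
center_x_2 = 136
center_y_2 = 184
radius_2 = 46
px1_3 = 48
py1_3 = 340
px0_4 = 340
py0_4 = 246
px1_4 = 402
py1_4 = 352
py0_5 = 328
px0_6 = 300
py0_6 = 8
px1_6 = 388
py1_6 = 76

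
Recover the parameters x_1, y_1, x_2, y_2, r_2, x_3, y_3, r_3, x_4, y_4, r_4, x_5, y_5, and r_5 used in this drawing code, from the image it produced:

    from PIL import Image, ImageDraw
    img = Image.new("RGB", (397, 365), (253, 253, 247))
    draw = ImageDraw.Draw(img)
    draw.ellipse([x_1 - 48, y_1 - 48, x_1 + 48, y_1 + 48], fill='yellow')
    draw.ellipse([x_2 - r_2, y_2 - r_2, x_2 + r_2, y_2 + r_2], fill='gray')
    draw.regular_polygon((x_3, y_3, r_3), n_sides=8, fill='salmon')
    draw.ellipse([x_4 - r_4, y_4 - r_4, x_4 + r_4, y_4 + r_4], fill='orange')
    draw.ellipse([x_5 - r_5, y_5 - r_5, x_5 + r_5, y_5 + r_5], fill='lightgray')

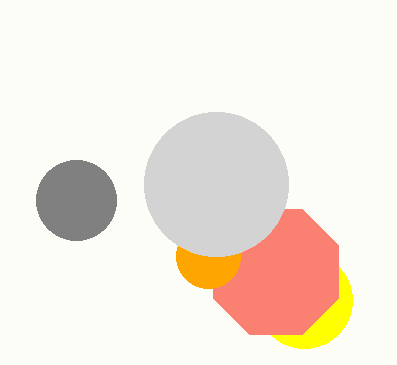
x_1 = 304, y_1 = 300, x_2 = 76, y_2 = 200, r_2 = 40, x_3 = 276, y_3 = 272, r_3 = 68, x_4 = 208, y_4 = 256, r_4 = 32, x_5 = 216, y_5 = 184, r_5 = 72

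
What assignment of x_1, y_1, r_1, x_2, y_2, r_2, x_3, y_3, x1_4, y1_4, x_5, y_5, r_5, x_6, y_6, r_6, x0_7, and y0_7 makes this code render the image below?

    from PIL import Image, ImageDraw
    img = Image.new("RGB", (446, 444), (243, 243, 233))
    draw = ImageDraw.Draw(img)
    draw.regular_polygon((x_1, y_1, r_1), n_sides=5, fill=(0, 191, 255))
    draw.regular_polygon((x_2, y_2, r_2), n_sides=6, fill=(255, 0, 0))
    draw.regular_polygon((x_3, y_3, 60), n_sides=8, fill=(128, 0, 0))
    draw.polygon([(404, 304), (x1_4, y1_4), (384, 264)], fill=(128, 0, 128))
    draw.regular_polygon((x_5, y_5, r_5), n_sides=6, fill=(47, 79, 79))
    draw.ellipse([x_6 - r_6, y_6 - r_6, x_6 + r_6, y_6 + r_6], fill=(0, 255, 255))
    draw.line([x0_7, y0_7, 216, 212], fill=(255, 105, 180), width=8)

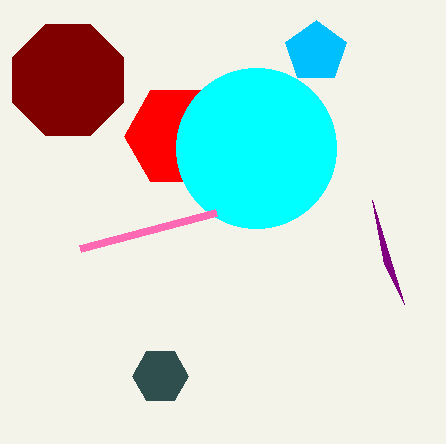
x_1 = 316; y_1 = 52; r_1 = 32; x_2 = 176; y_2 = 136; r_2 = 52; x_3 = 68; y_3 = 80; x1_4 = 372; y1_4 = 200; x_5 = 160; y_5 = 376; r_5 = 28; x_6 = 256; y_6 = 148; r_6 = 80; x0_7 = 80; y0_7 = 248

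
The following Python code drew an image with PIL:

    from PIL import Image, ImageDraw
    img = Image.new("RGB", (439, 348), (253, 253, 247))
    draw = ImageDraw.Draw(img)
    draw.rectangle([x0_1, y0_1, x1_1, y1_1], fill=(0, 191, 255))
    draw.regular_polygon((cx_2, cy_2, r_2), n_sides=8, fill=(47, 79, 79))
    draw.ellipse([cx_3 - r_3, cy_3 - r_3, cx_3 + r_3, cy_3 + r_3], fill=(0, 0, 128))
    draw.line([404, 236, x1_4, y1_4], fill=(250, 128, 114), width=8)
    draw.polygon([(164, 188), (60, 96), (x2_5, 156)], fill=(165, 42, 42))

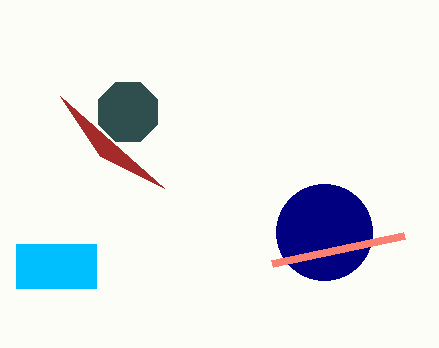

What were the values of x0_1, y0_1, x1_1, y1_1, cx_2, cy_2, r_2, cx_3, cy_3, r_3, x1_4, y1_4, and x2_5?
x0_1 = 16, y0_1 = 244, x1_1 = 96, y1_1 = 288, cx_2 = 128, cy_2 = 112, r_2 = 32, cx_3 = 324, cy_3 = 232, r_3 = 48, x1_4 = 272, y1_4 = 264, x2_5 = 100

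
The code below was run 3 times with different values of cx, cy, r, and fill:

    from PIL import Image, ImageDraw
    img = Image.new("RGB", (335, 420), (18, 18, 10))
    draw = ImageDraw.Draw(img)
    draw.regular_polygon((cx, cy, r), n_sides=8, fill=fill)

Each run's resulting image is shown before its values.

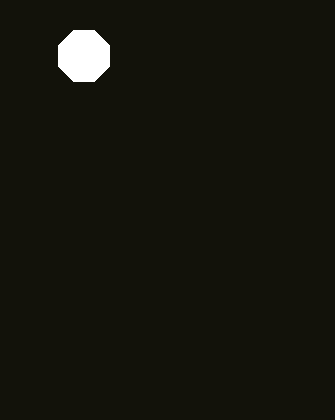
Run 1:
cx = 84; cy = 56; r = 28; fill = 'white'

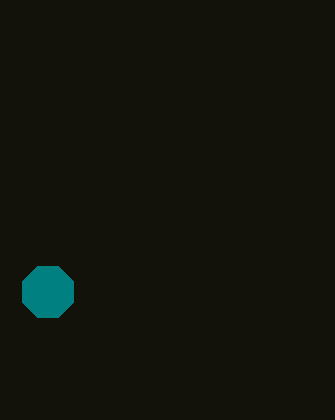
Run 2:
cx = 48
cy = 292
r = 28
fill = 'teal'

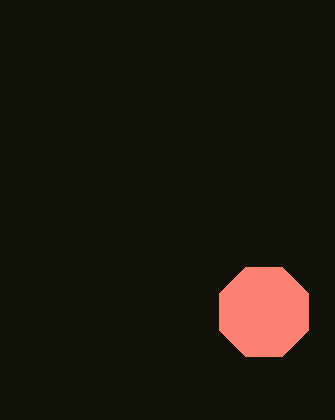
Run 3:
cx = 264
cy = 312
r = 48
fill = 'salmon'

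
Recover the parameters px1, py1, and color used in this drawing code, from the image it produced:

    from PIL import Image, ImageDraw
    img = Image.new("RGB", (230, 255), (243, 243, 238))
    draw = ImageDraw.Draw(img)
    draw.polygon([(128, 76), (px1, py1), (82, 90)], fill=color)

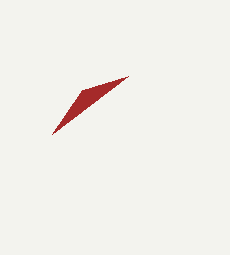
px1 = 52, py1 = 134, color = 'brown'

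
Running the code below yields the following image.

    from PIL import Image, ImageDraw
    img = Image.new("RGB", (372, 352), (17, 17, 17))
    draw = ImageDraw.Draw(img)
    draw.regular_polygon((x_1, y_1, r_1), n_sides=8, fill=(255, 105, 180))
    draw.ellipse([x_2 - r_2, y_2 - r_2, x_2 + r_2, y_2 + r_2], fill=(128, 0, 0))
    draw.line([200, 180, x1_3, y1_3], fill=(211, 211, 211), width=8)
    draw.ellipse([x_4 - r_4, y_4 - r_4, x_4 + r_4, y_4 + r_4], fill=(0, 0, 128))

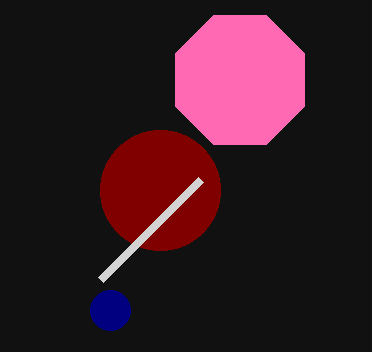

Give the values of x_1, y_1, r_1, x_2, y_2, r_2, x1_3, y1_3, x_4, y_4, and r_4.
x_1 = 240, y_1 = 80, r_1 = 70, x_2 = 160, y_2 = 190, r_2 = 60, x1_3 = 100, y1_3 = 280, x_4 = 110, y_4 = 310, r_4 = 20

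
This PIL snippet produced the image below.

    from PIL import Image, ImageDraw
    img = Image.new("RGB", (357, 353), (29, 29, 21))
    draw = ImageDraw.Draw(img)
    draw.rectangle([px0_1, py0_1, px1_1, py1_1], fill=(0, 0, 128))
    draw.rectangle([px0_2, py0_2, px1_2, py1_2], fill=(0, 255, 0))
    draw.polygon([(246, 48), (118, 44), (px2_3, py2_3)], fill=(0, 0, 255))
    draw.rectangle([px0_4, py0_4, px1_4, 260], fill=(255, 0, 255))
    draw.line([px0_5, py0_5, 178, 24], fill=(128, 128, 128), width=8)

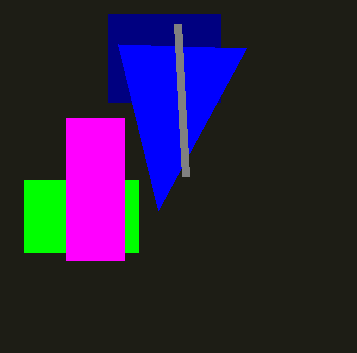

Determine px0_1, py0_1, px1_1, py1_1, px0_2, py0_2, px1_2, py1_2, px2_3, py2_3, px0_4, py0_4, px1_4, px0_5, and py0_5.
px0_1 = 108, py0_1 = 14, px1_1 = 220, py1_1 = 102, px0_2 = 24, py0_2 = 180, px1_2 = 138, py1_2 = 252, px2_3 = 158, py2_3 = 210, px0_4 = 66, py0_4 = 118, px1_4 = 124, px0_5 = 186, py0_5 = 176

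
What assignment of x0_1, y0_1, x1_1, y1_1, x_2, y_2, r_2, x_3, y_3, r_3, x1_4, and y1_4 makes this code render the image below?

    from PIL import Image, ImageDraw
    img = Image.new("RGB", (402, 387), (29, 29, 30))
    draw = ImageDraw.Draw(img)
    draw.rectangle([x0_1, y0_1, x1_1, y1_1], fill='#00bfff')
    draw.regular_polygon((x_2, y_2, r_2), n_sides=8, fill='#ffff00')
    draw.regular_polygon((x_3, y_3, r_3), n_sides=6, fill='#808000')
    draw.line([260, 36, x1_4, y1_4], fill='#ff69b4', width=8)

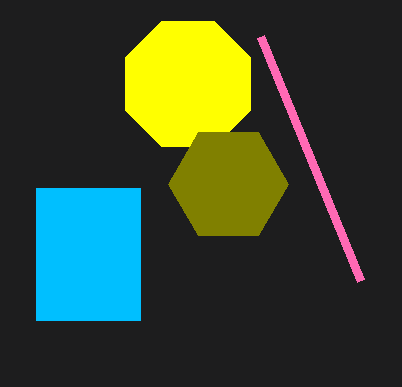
x0_1 = 36; y0_1 = 188; x1_1 = 140; y1_1 = 320; x_2 = 188; y_2 = 84; r_2 = 68; x_3 = 228; y_3 = 184; r_3 = 60; x1_4 = 360; y1_4 = 280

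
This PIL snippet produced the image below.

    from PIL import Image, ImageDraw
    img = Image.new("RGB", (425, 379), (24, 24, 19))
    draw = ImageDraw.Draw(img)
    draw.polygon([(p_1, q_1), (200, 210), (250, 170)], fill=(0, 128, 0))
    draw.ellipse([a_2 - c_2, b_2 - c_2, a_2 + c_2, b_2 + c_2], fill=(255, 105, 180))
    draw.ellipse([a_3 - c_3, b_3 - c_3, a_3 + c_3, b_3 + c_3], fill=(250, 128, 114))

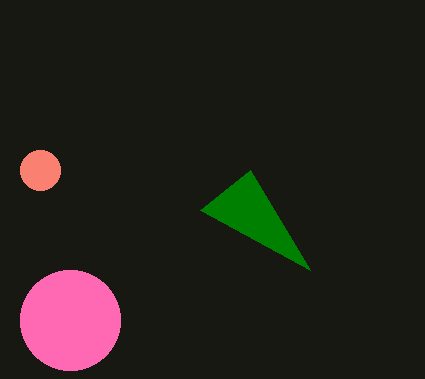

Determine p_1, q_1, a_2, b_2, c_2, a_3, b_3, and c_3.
p_1 = 310; q_1 = 270; a_2 = 70; b_2 = 320; c_2 = 50; a_3 = 40; b_3 = 170; c_3 = 20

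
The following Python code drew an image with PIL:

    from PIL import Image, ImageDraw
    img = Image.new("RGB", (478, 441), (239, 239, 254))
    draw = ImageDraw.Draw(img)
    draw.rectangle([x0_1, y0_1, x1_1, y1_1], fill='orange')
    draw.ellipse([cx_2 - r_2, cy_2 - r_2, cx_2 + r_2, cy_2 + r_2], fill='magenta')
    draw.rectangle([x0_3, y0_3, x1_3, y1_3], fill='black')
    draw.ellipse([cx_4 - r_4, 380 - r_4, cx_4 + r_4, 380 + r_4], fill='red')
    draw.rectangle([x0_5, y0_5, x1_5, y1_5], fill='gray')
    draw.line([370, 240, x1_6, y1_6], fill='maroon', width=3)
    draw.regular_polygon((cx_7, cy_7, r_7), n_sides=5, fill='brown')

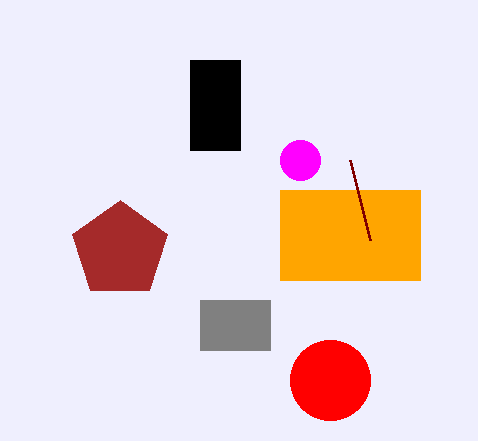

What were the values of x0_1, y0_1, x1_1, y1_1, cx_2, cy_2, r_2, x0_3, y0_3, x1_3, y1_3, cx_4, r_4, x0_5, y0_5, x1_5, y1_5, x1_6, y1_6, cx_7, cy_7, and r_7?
x0_1 = 280
y0_1 = 190
x1_1 = 420
y1_1 = 280
cx_2 = 300
cy_2 = 160
r_2 = 20
x0_3 = 190
y0_3 = 60
x1_3 = 240
y1_3 = 150
cx_4 = 330
r_4 = 40
x0_5 = 200
y0_5 = 300
x1_5 = 270
y1_5 = 350
x1_6 = 350
y1_6 = 160
cx_7 = 120
cy_7 = 250
r_7 = 50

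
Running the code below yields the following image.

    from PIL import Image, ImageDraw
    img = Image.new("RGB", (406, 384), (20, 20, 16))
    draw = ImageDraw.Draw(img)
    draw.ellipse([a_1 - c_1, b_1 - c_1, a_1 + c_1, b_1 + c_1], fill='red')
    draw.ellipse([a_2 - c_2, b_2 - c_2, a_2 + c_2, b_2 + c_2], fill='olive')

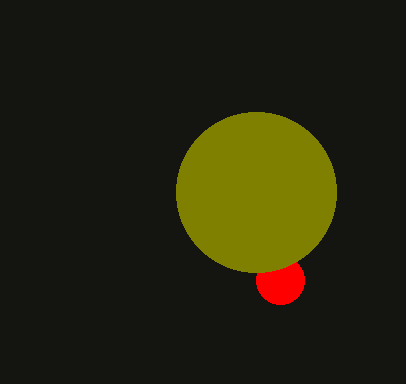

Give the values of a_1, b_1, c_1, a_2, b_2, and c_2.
a_1 = 280
b_1 = 280
c_1 = 24
a_2 = 256
b_2 = 192
c_2 = 80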